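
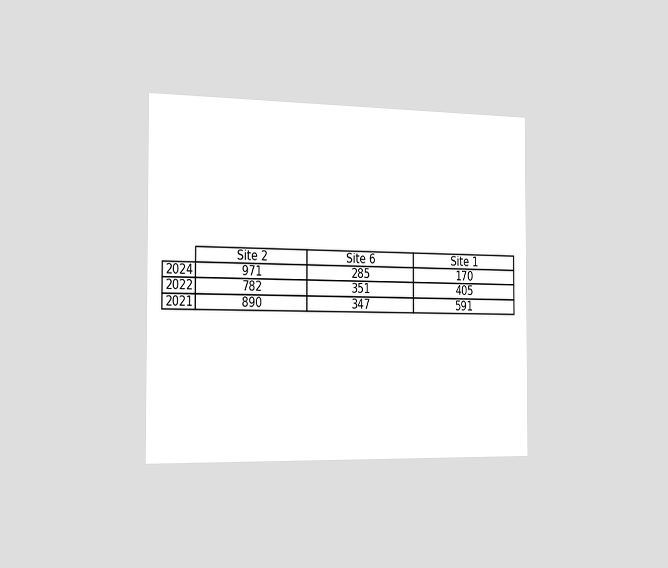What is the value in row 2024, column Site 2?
971

The chart is viewed slightly from the left. The (2024, Site 2) cell reads 971.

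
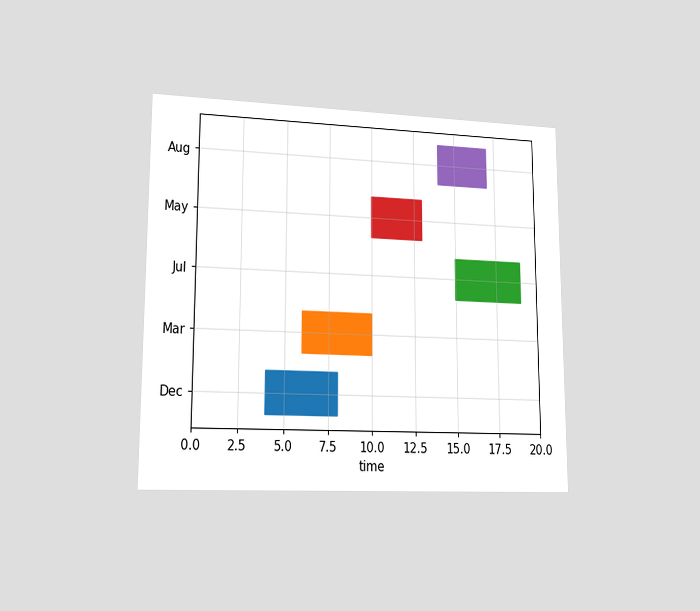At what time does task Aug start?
The chart is viewed at a slight angle. The Aug bar begins at t=14.

14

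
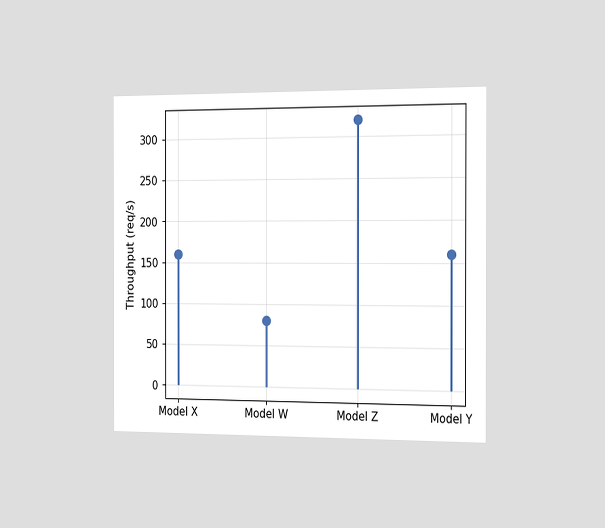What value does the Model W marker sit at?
80req/s

The chart is viewed slightly from the right. The Model W marker sits at 80req/s.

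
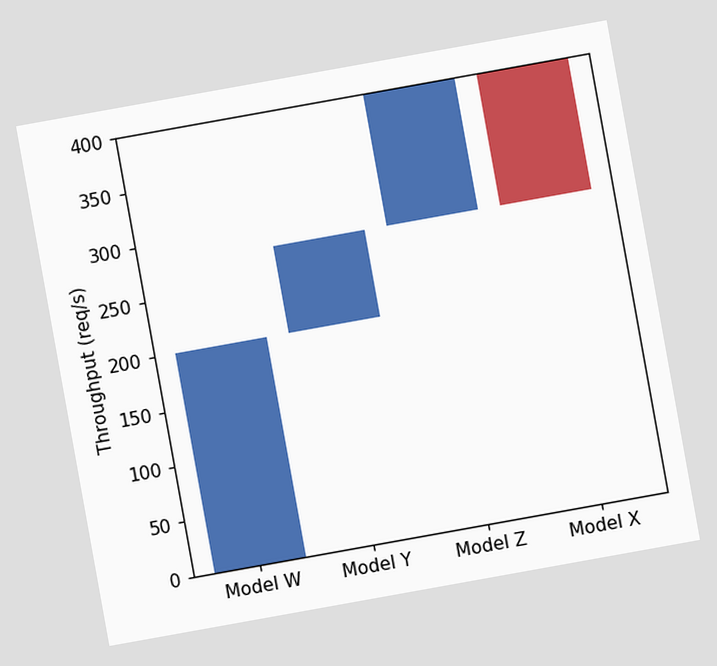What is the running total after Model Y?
280req/s

The chart is tilted about 10° counter-clockwise. After Model Y the running total reaches 280req/s.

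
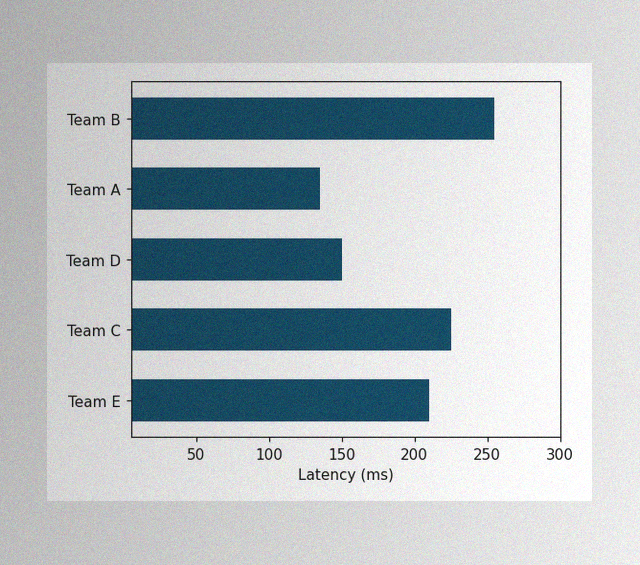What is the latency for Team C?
The image has some photo noise and uneven lighting. Reading along the chart's x-axis, the Team C bar reaches 225ms.

225ms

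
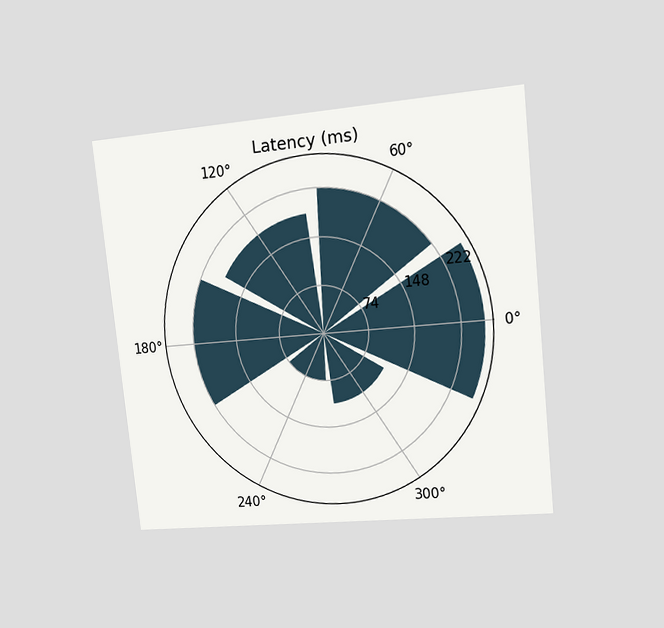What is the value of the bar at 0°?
259ms

The chart is tilted about 6° counter-clockwise and viewed at a slight angle. The bar at 0° reaches 259ms on the radial axis.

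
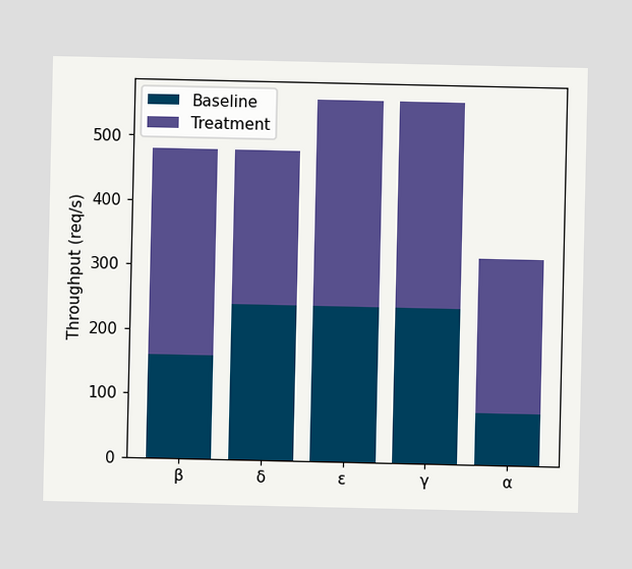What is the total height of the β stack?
The β stack's top reaches 480req/s on the y-axis.

480req/s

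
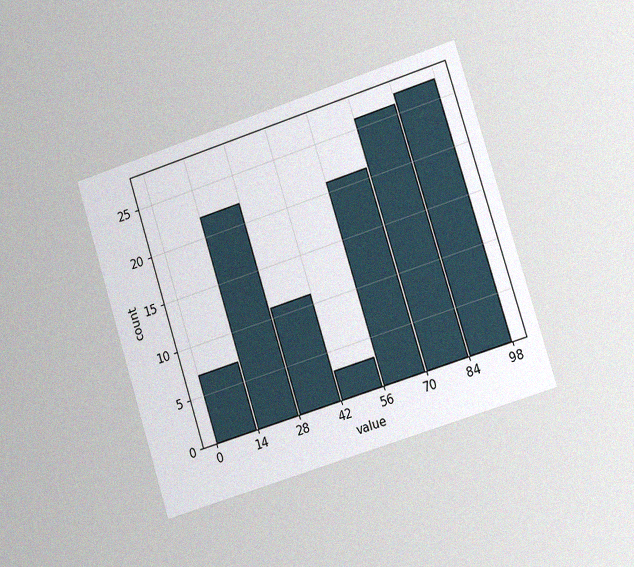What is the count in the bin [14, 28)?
22

The chart is tilted about 18° counter-clockwise and viewed slightly from the right, with some photo noise. The [14, 28) bin has height 22.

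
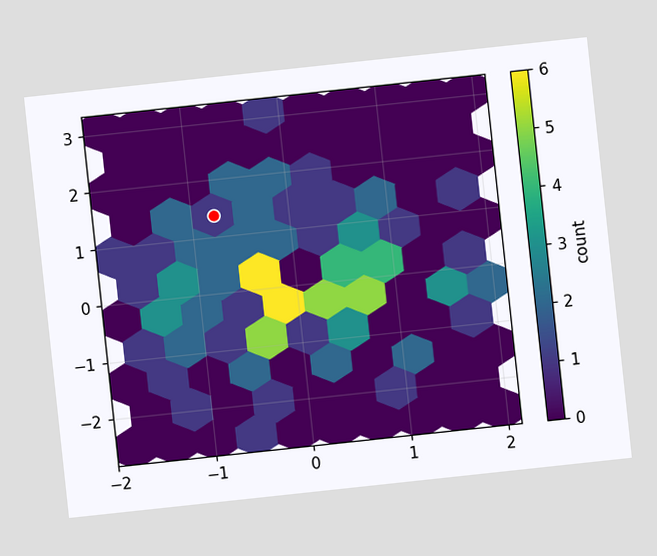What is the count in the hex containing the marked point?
1

The chart is tilted about 6° counter-clockwise. The marked hex reads 1 on the colorbar.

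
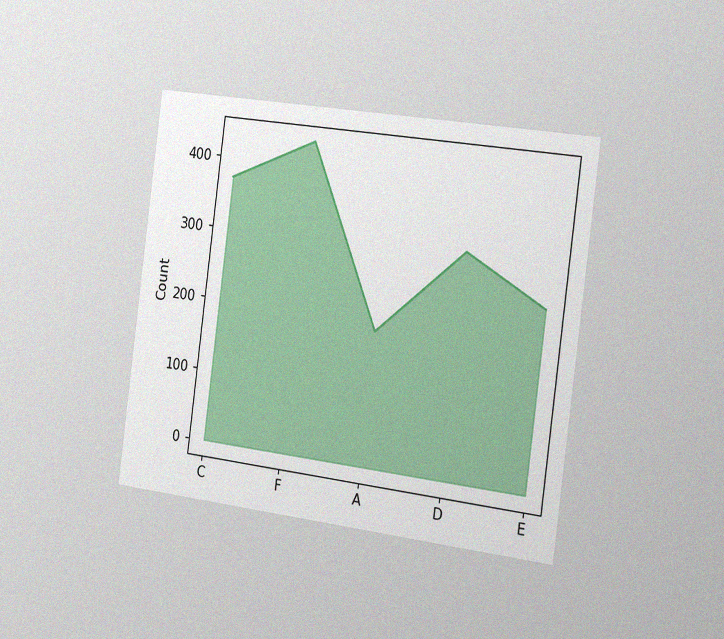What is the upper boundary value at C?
The chart is tilted about 7° clockwise and viewed slightly from the right, with some photo noise. At C the upper boundary is at 372.

372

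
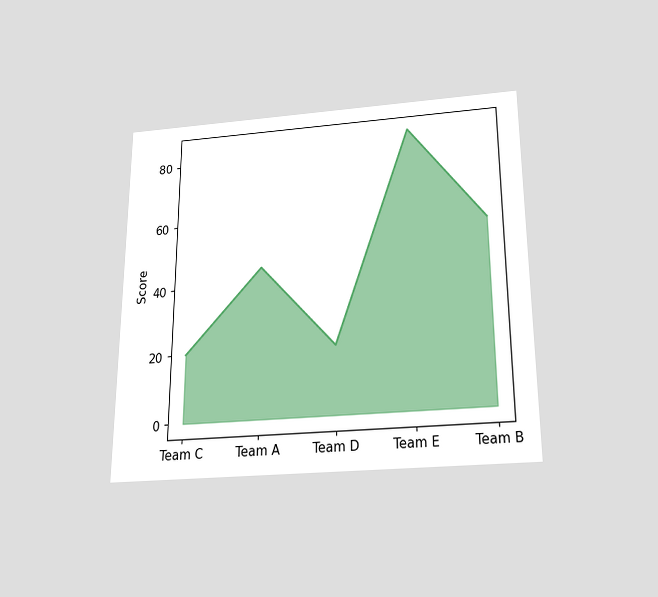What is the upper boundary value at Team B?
55

The chart is viewed slightly from below. At Team B the upper boundary is at 55.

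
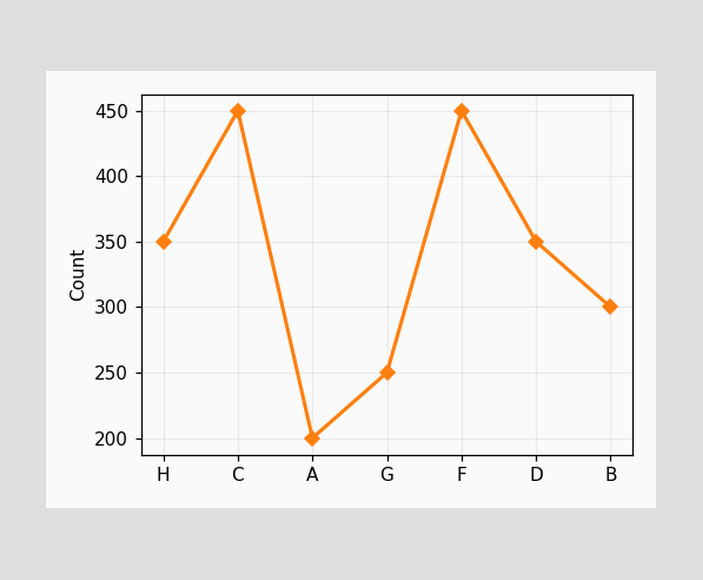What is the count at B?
300

At B, the line is at 300.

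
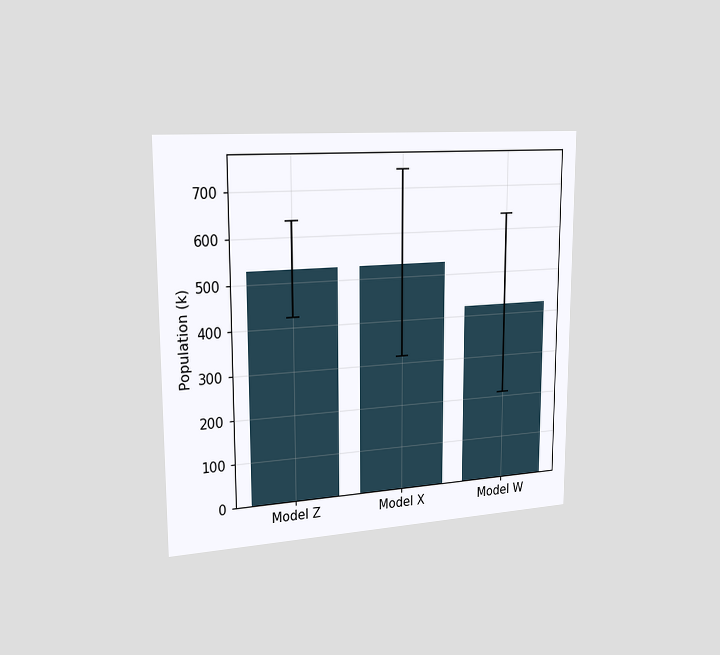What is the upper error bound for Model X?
742k

The chart is viewed slightly from the left. The Model X bar's upper whisker reaches 742k.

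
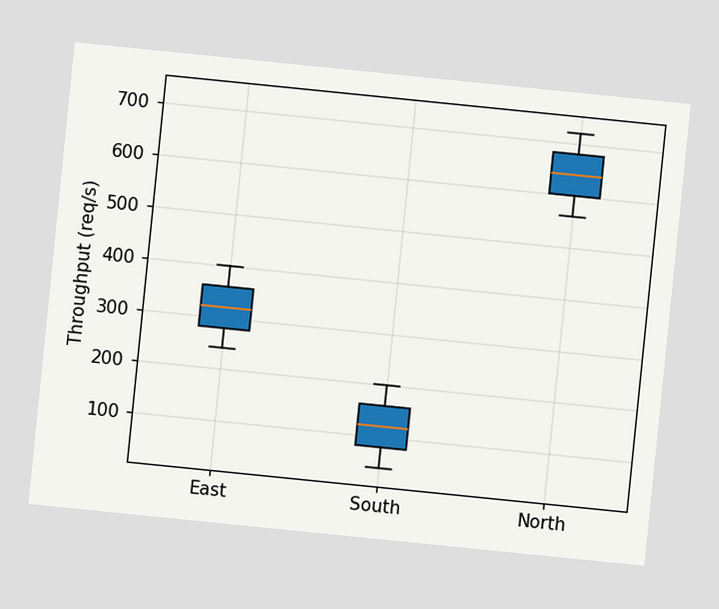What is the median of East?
320req/s

The chart is tilted about 6° clockwise. The median line in the East box sits at 320req/s.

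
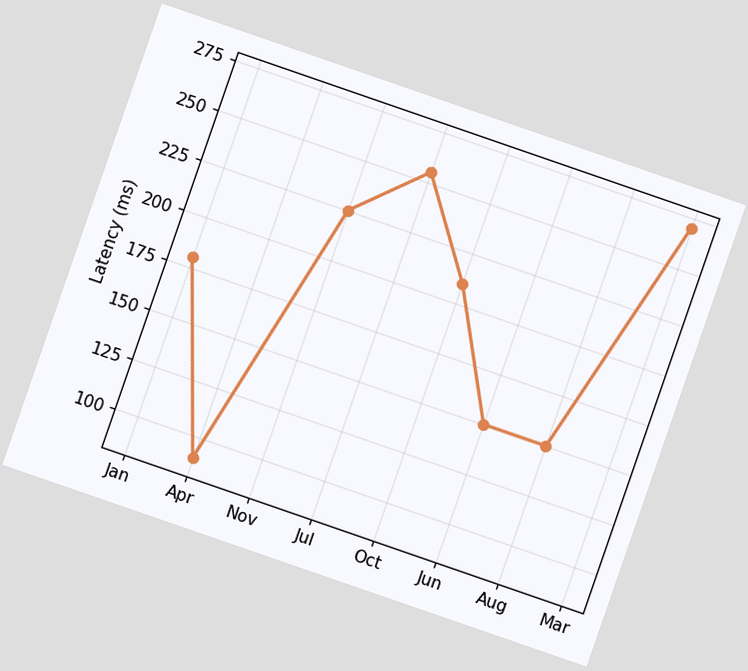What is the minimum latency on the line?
The chart is tilted about 19° clockwise. The lowest point is at Apr, and reading across to the y-axis gives 90ms.

90ms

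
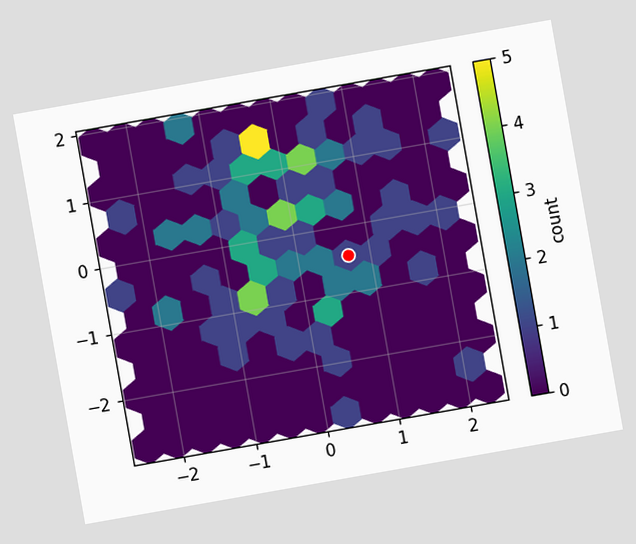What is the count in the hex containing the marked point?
The chart is tilted about 10° counter-clockwise. The marked hex reads 1 on the colorbar.

1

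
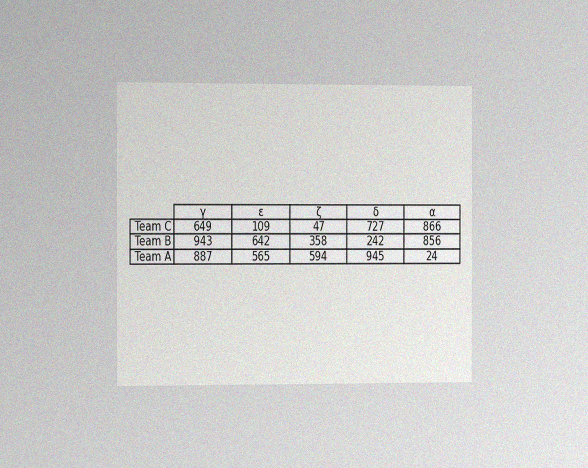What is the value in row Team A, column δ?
945

The chart is viewed at a slight angle, with some photo noise. The (Team A, δ) cell reads 945.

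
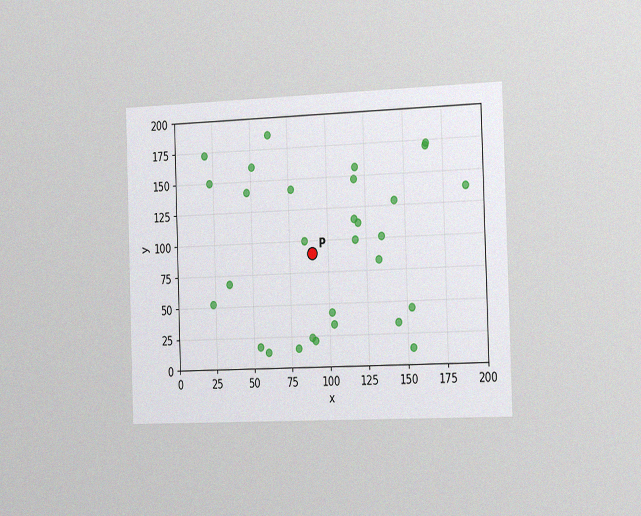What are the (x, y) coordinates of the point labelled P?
The chart is viewed slightly from the right, with some photo noise. Following the gridlines from P to each axis, P sits at (90, 90).

(90, 90)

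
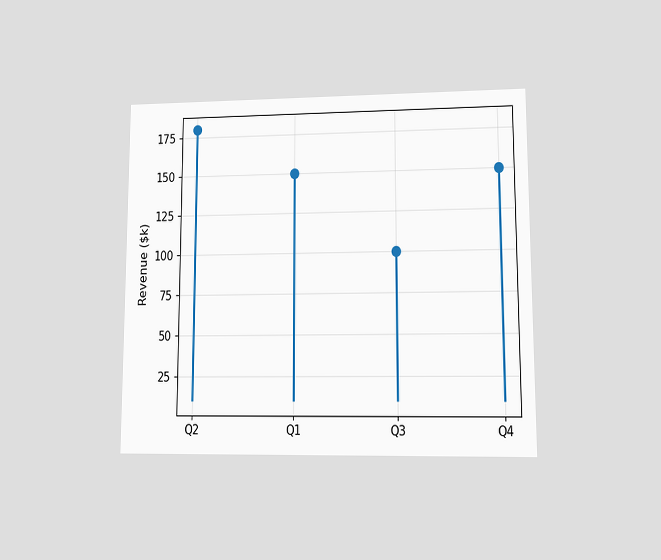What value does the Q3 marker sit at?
$100k

The chart is viewed at a slight angle. The Q3 marker sits at $100k.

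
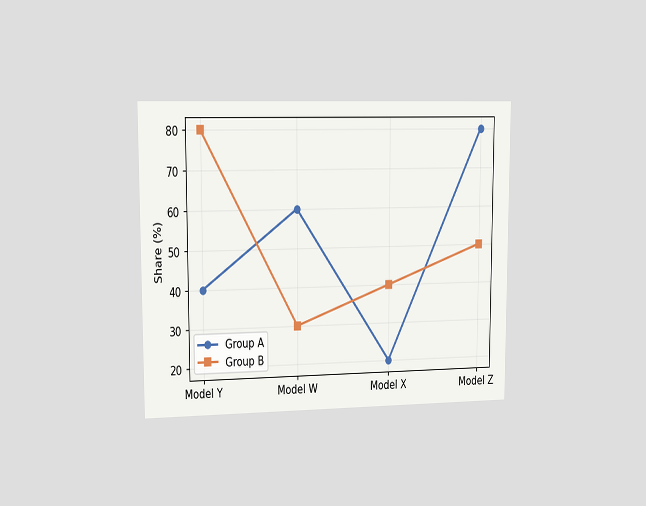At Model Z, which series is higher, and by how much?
The chart is viewed slightly from the left. At Model Z, Group A sits above the other line by 30%.

Group A, by 30%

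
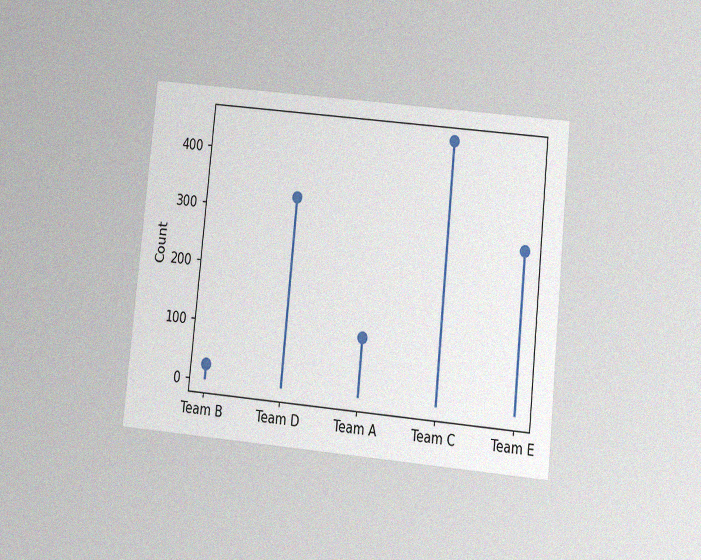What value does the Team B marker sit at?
The chart is tilted about 6° clockwise and viewed slightly from below, with some photo noise. The Team B marker sits at 25.

25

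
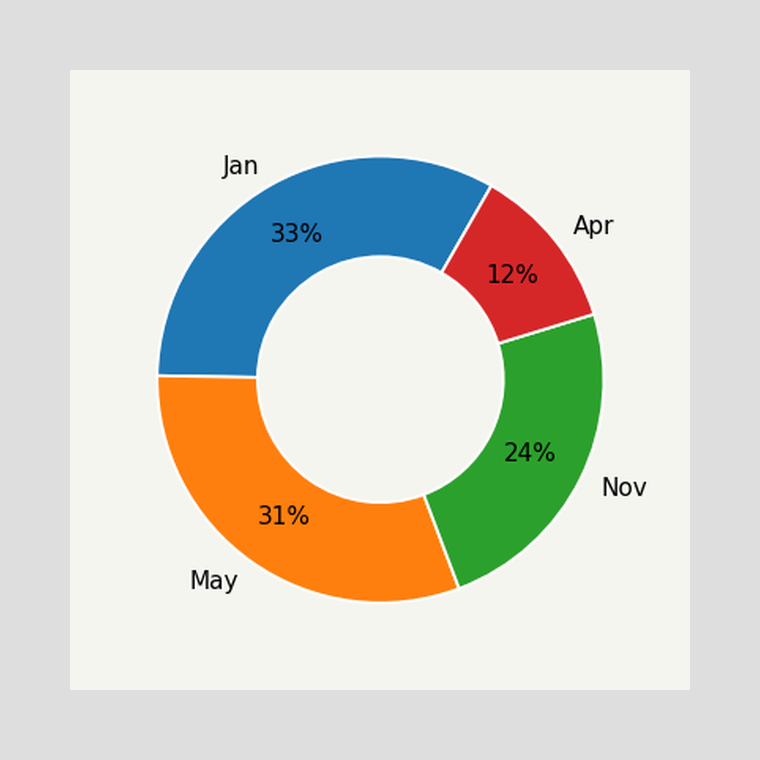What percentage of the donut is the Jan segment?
The Jan segment takes up 33% of the ring.

33%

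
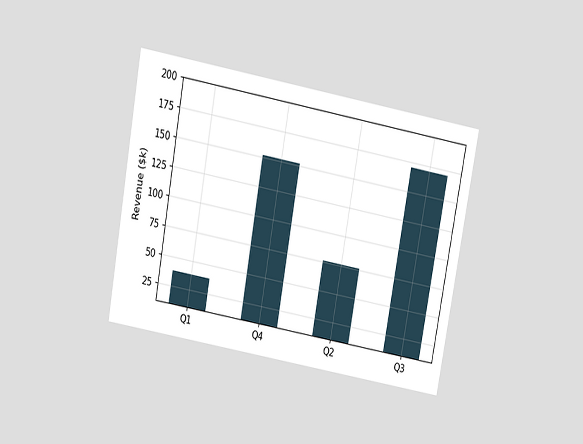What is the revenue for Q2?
The chart is tilted about 10° clockwise and viewed slightly from above. Reading along the chart's y-axis, the Q2 bar reaches $76k.

$76k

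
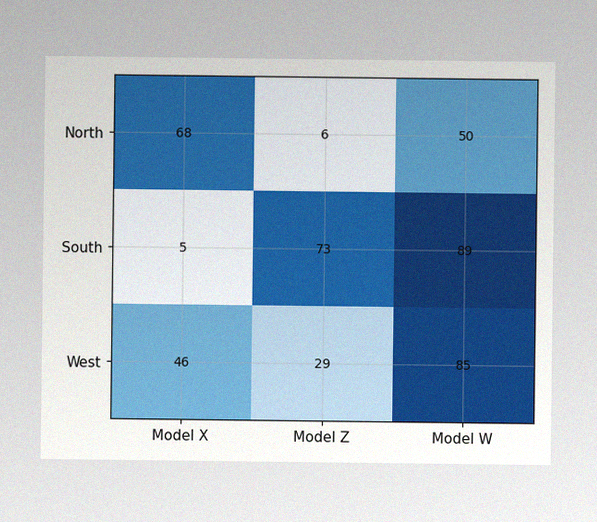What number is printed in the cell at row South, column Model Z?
73

The image has some photo noise and uneven lighting. The (South, Model Z) cell reads 73.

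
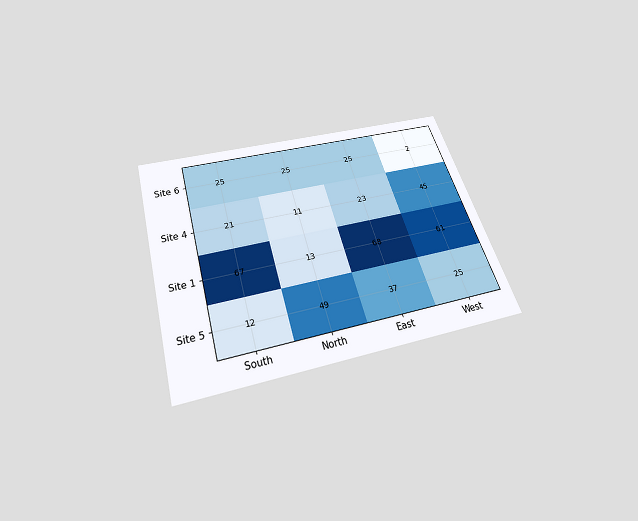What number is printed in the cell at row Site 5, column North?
The chart is tilted about 17° counter-clockwise and viewed slightly from below. The (Site 5, North) cell reads 49.

49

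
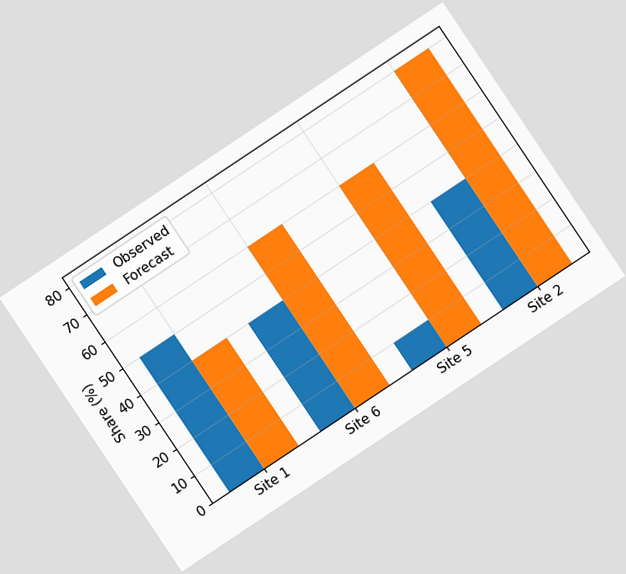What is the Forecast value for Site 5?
The chart is tilted about 34° counter-clockwise. The Forecast bar at Site 5 reaches 60% on the y-axis.

60%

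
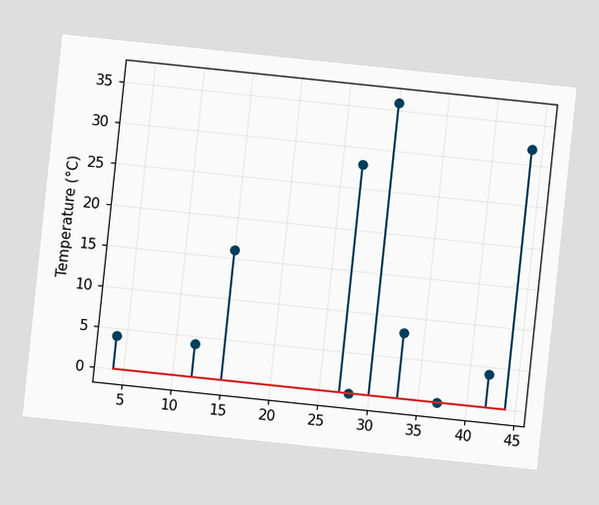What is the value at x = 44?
The chart is tilted about 6° clockwise. The stem at x=44 reaches 32°C.

32°C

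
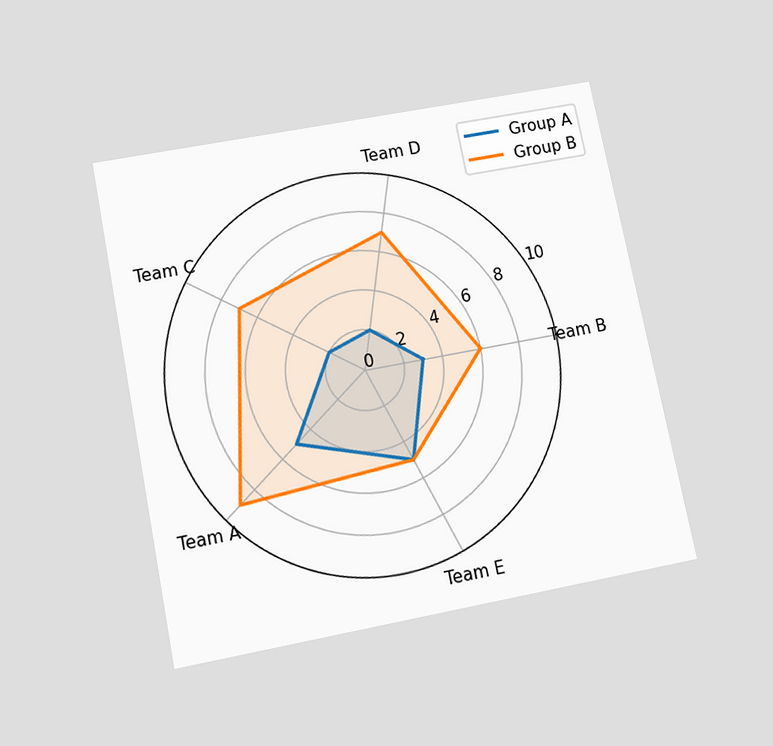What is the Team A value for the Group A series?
5

The chart is tilted about 11° counter-clockwise and viewed slightly from below. On the Team A axis, Group A reaches 5.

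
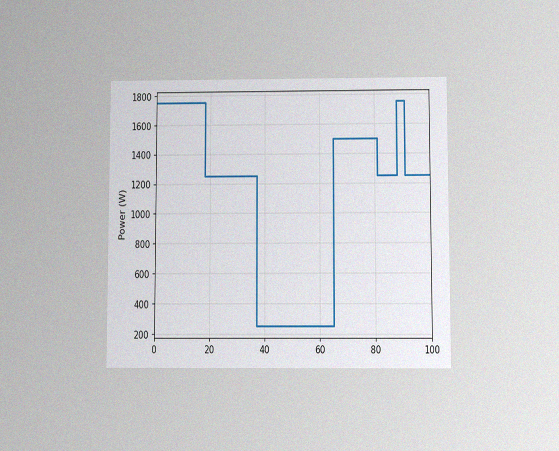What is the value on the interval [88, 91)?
The chart is viewed slightly from below, with some photo noise. On [88, 91) the step sits at 1750W.

1750W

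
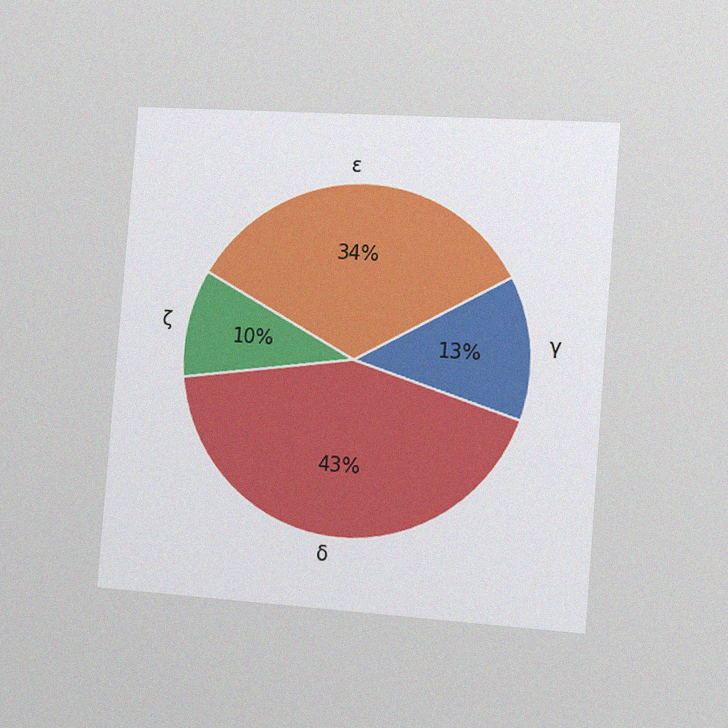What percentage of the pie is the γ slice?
13%

The chart is tilted about 5° clockwise and viewed slightly from the right, with some photo noise. The γ slice takes up 13% of the pie.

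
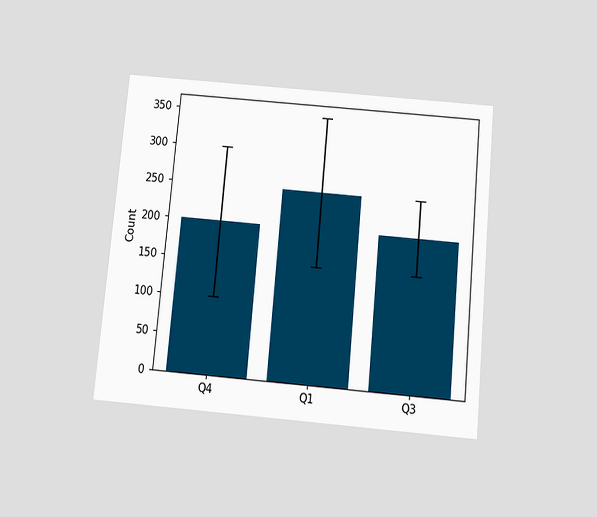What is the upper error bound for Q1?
350

The chart is tilted about 5° clockwise and viewed slightly from below. The Q1 bar's upper whisker reaches 350.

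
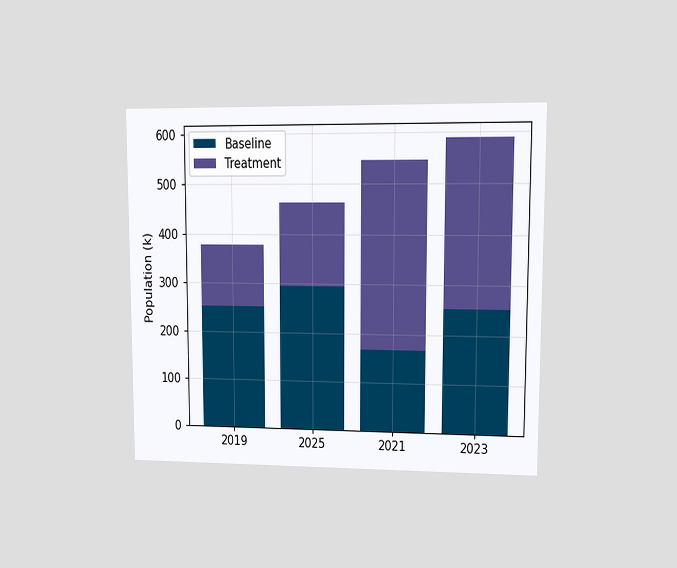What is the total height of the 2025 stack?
The chart is viewed at a slight angle. The 2025 stack's top reaches 462k on the y-axis.

462k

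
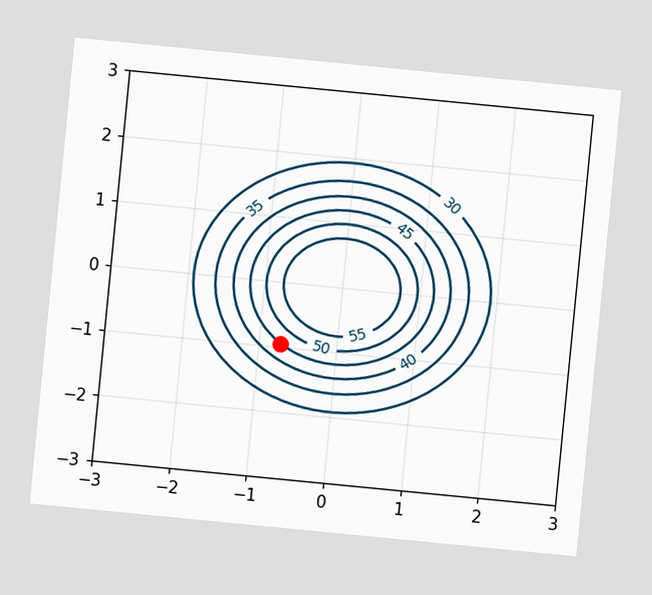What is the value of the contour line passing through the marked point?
The chart is tilted about 6° clockwise. The marked point sits on the contour labelled 45.

45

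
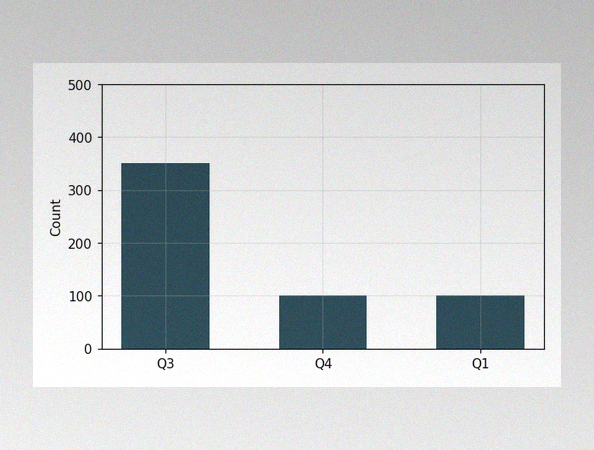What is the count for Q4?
100

The image has some photo noise and uneven lighting. Reading along the chart's y-axis, the Q4 bar reaches 100.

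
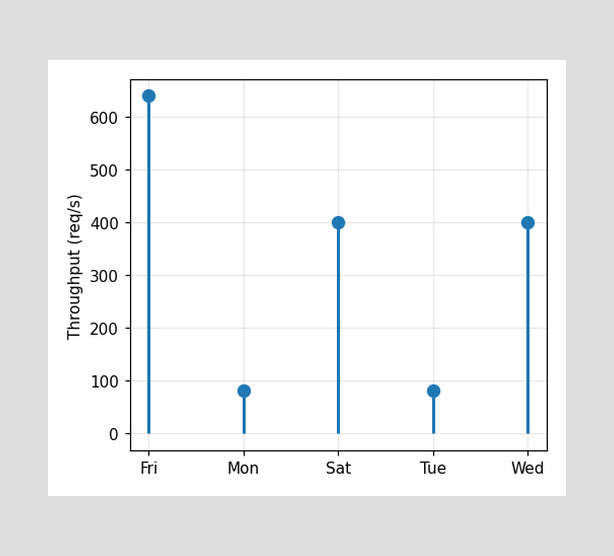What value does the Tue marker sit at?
The Tue marker sits at 80req/s.

80req/s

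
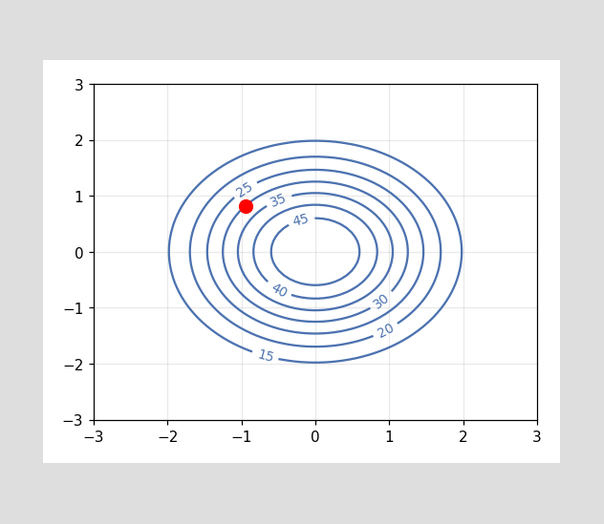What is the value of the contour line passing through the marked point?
30

The marked point sits on the contour labelled 30.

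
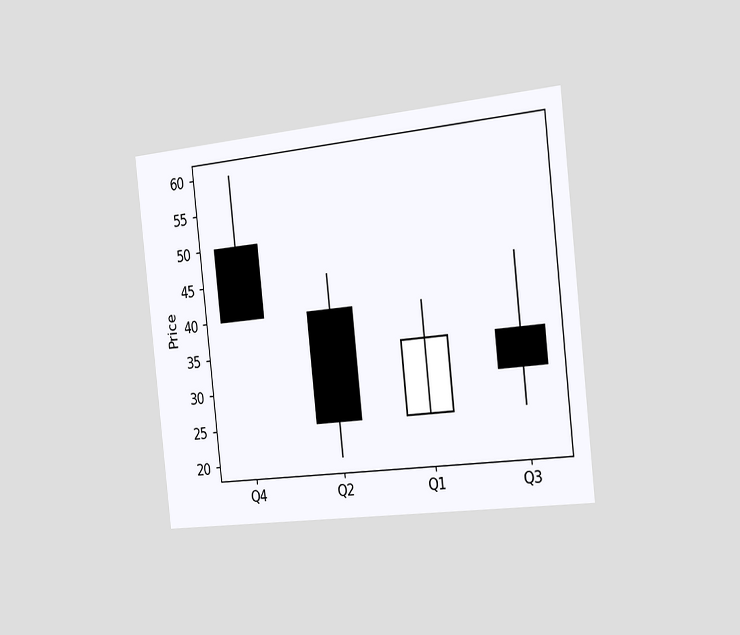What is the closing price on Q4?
The chart is tilted about 6° counter-clockwise and viewed slightly from the right. The Q4 candle closes at 40.

40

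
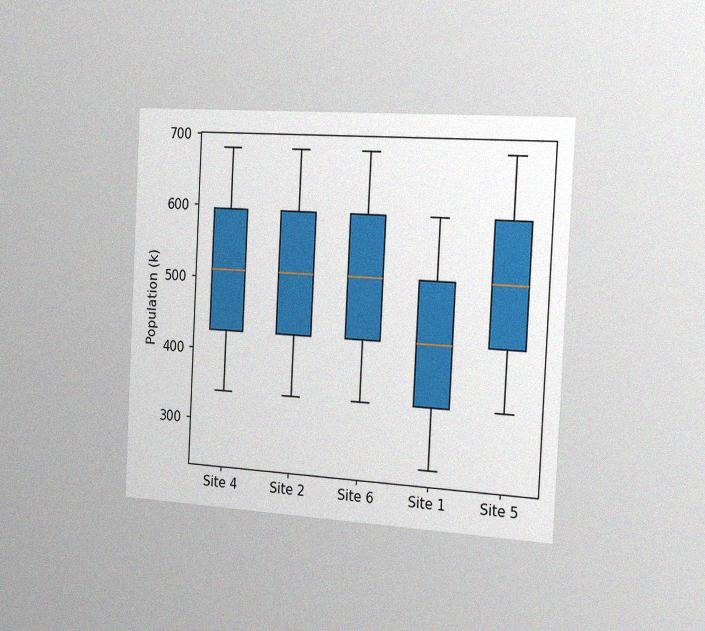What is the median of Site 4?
510k

The chart is tilted about 3° clockwise and viewed slightly from the right, with some photo noise. The median line in the Site 4 box sits at 510k.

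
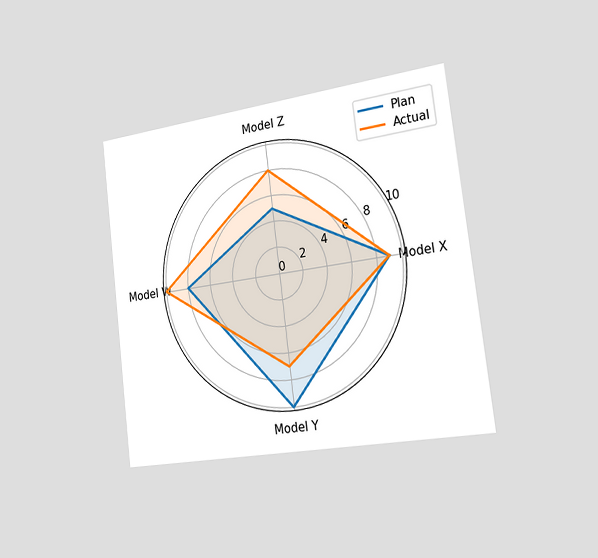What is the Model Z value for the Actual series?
The chart is tilted about 7° counter-clockwise and viewed slightly from the right. On the Model Z axis, Actual reaches 8.

8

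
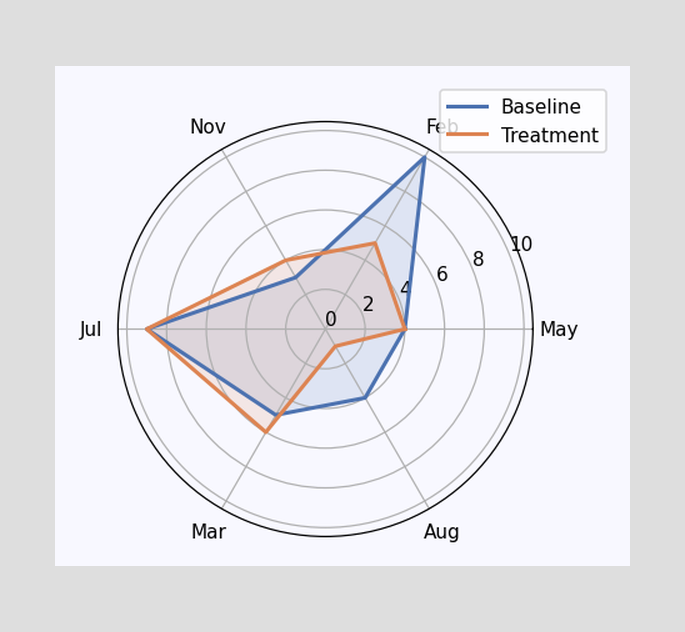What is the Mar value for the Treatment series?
6

On the Mar axis, Treatment reaches 6.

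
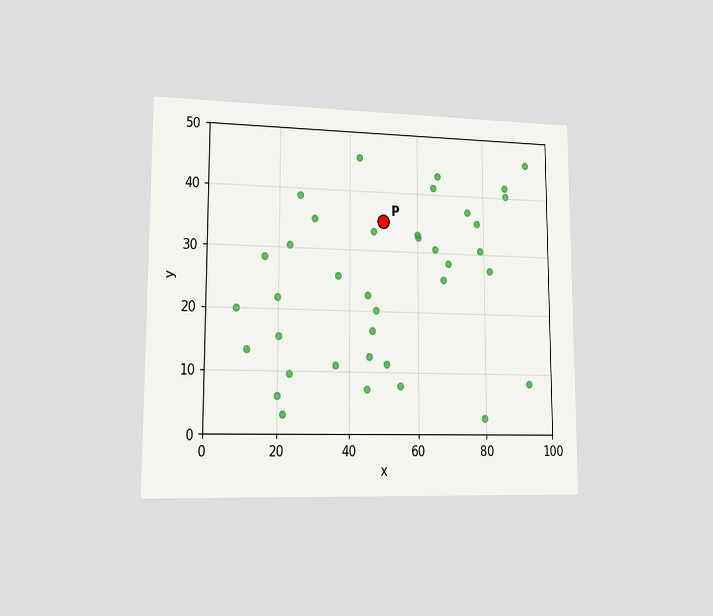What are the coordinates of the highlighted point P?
(50, 35)

The chart is viewed slightly from the left. Following the gridlines from P to each axis, P sits at (50, 35).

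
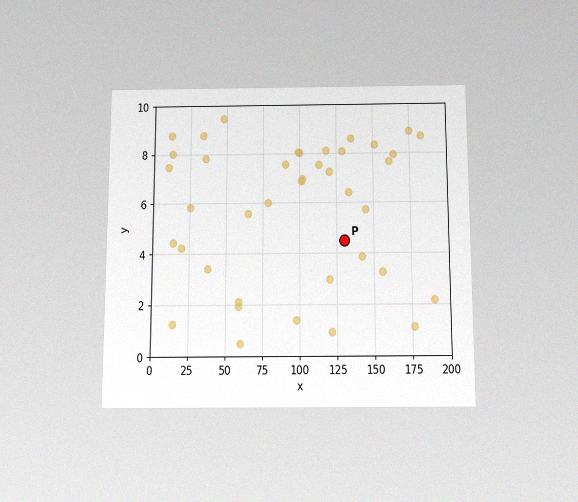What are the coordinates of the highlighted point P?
The chart is viewed slightly from below, with some photo noise. Following the gridlines from P to each axis, P sits at (130, 4.5).

(130, 4.5)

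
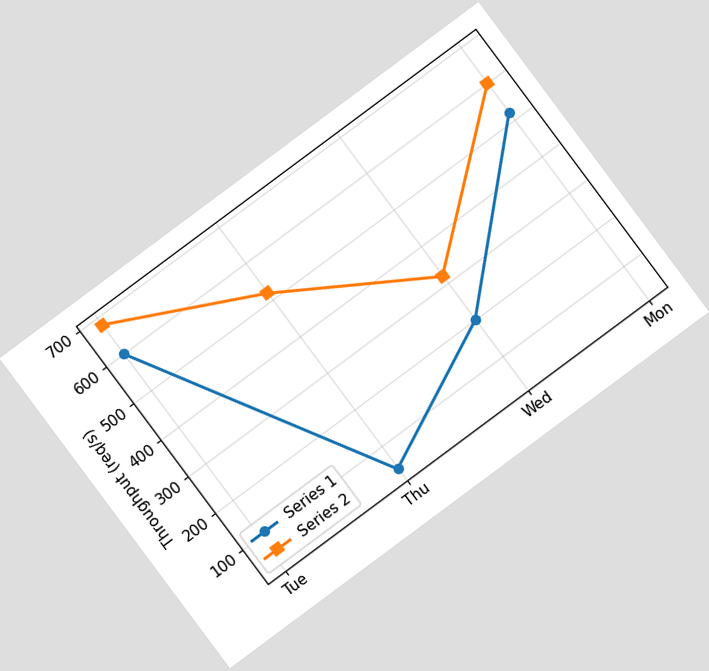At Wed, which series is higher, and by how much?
Series 2, by 120req/s

The chart is tilted about 37° counter-clockwise. At Wed, Series 2 sits above the other line by 120req/s.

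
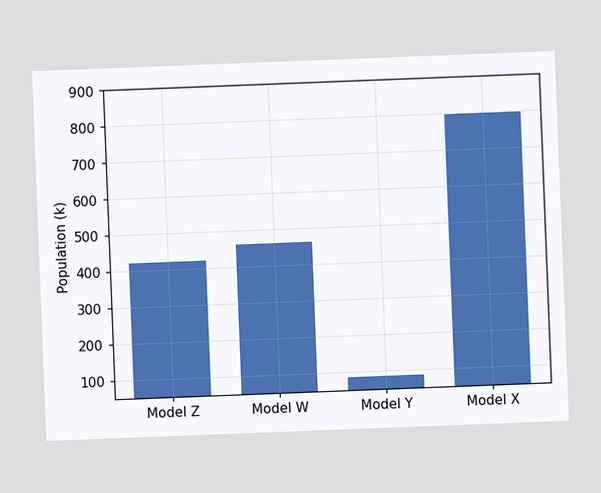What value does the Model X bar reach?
The chart is tilted about 2° counter-clockwise. Reading along the chart's y-axis, the Model X bar reaches 798k.

798k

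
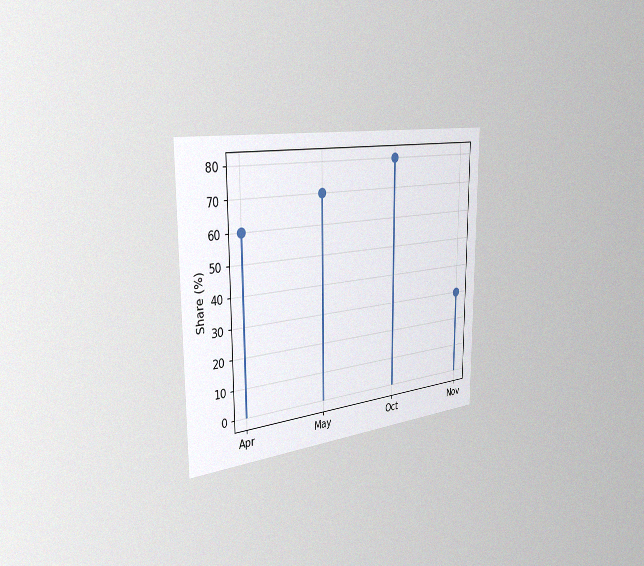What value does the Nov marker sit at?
The chart is viewed slightly from the left, with some photo noise. The Nov marker sits at 30%.

30%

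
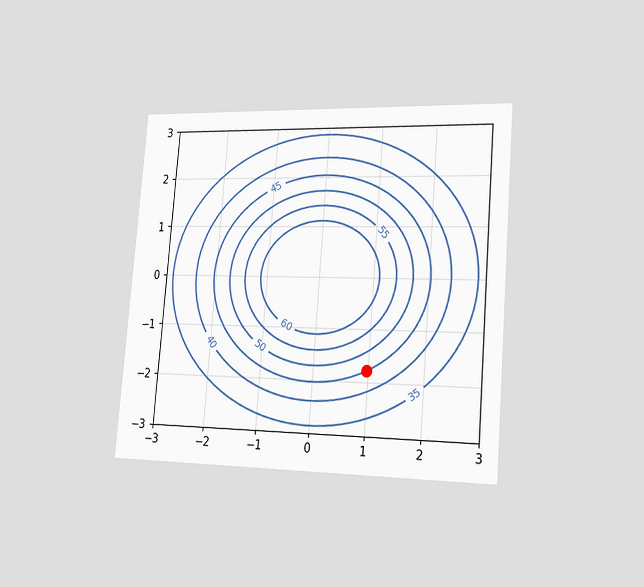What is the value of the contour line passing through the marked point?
45

The chart is tilted about 5° clockwise and viewed slightly from the right. The marked point sits on the contour labelled 45.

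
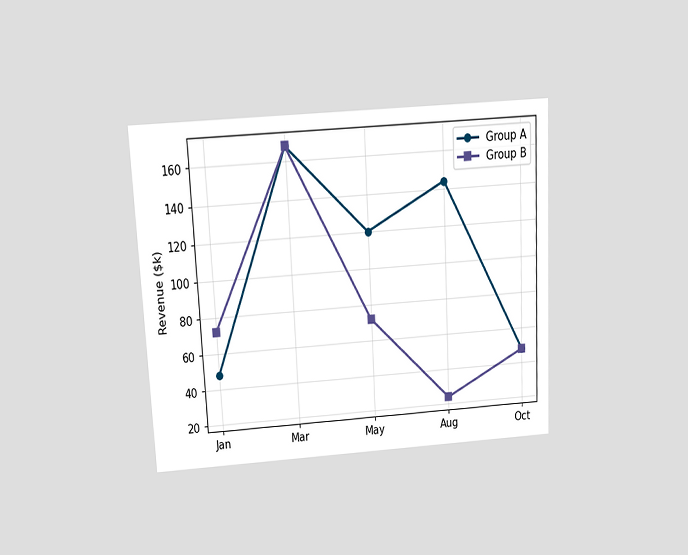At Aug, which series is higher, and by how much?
Group A, by $120k

The chart is tilted about 3° counter-clockwise and viewed slightly from above. At Aug, Group A sits above the other line by $120k.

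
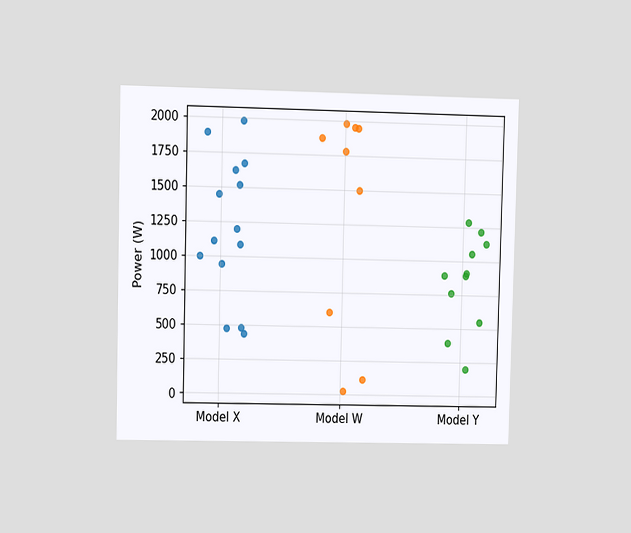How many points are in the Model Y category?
The chart is viewed at a slight angle. Counting the markers in the Model Y column gives 11.

11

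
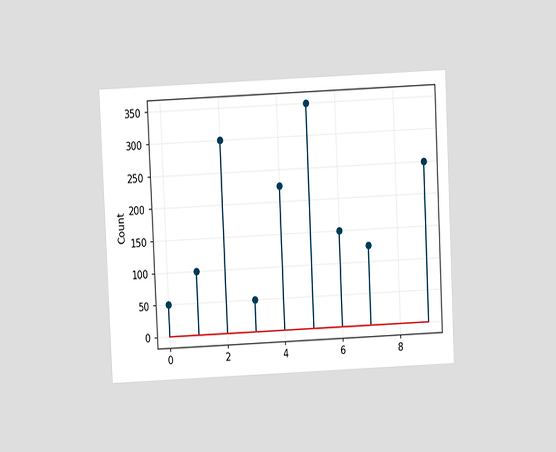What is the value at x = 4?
225

The chart is tilted about 3° counter-clockwise and viewed slightly from above. The stem at x=4 reaches 225.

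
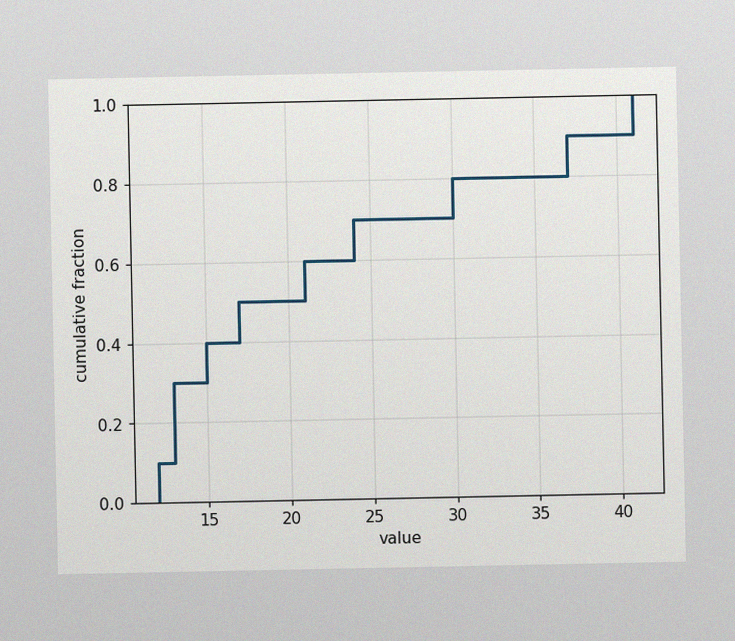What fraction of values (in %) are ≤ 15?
The image has some photo noise and uneven lighting. At x=15 the ECDF step is at 40%.

40%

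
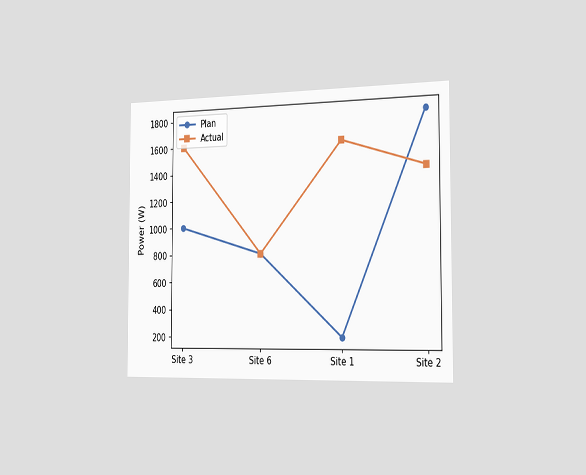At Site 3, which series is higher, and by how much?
The chart is viewed slightly from the right. At Site 3, Actual sits above the other line by 600W.

Actual, by 600W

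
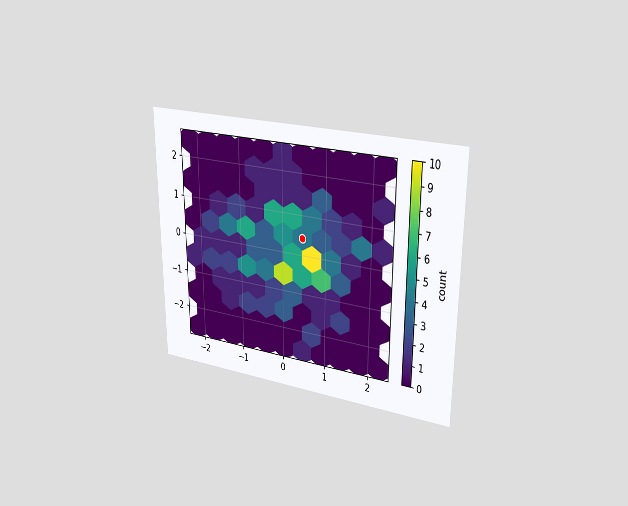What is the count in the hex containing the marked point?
The chart is viewed slightly from the right. The marked hex reads 4 on the colorbar.

4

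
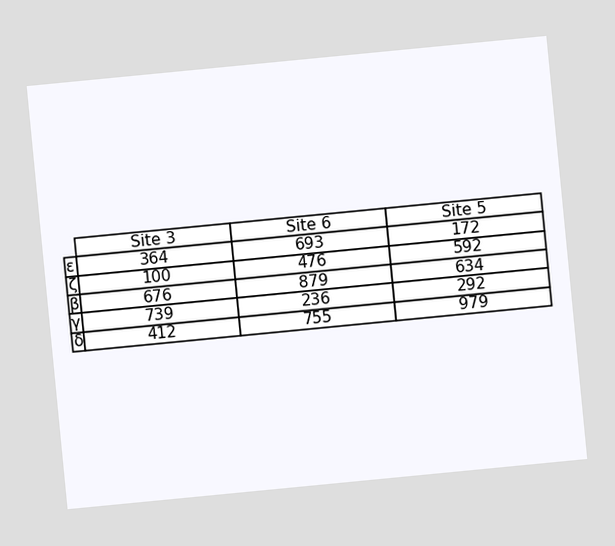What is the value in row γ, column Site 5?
292

The chart is tilted about 6° counter-clockwise. The (γ, Site 5) cell reads 292.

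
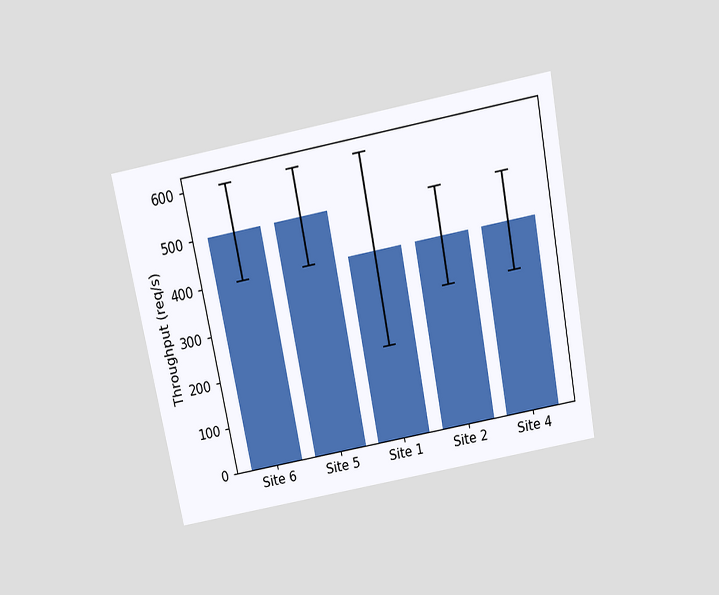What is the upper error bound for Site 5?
600req/s

The chart is tilted about 11° counter-clockwise and viewed slightly from above. The Site 5 bar's upper whisker reaches 600req/s.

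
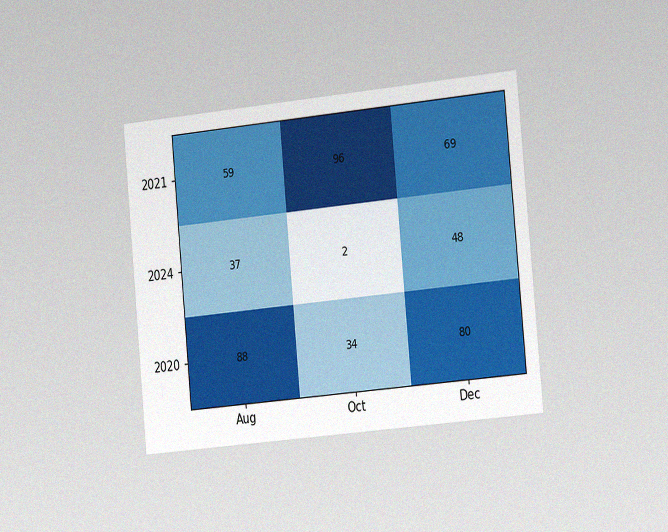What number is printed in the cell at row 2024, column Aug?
37

The chart is tilted about 5° counter-clockwise and viewed slightly from the right, with some photo noise. The (2024, Aug) cell reads 37.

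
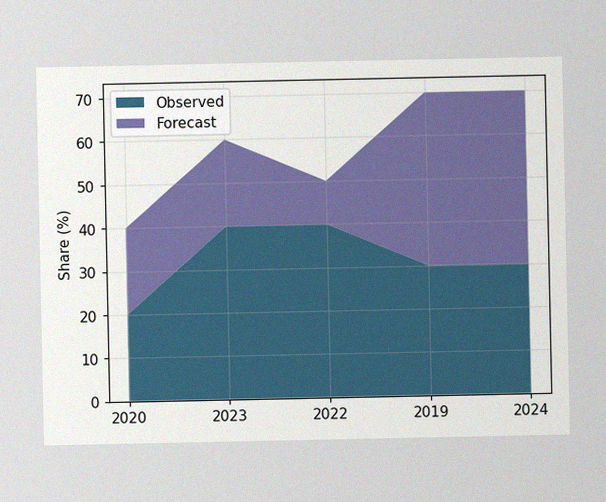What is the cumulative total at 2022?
The image has some photo noise and uneven lighting. The stacked total at 2022 reaches 50%.

50%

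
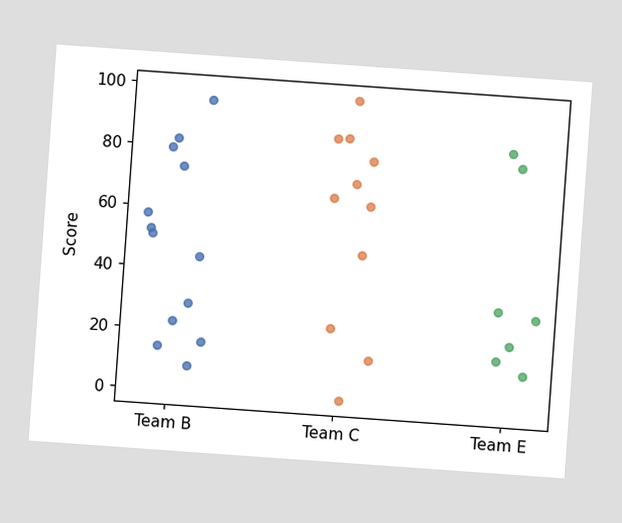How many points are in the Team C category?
11

The chart is tilted about 4° clockwise. Counting the markers in the Team C column gives 11.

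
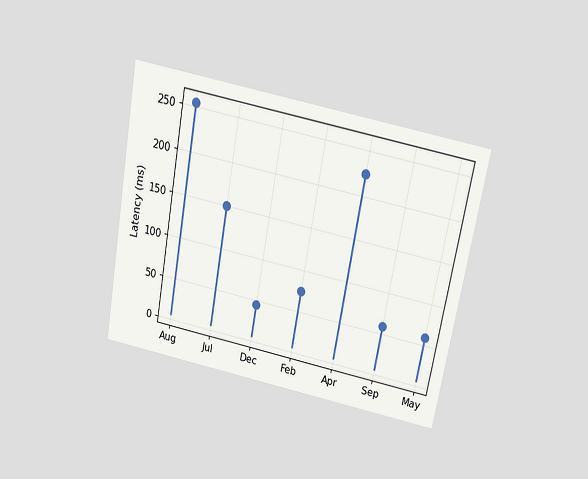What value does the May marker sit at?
The chart is tilted about 10° clockwise and viewed slightly from above. The May marker sits at 60ms.

60ms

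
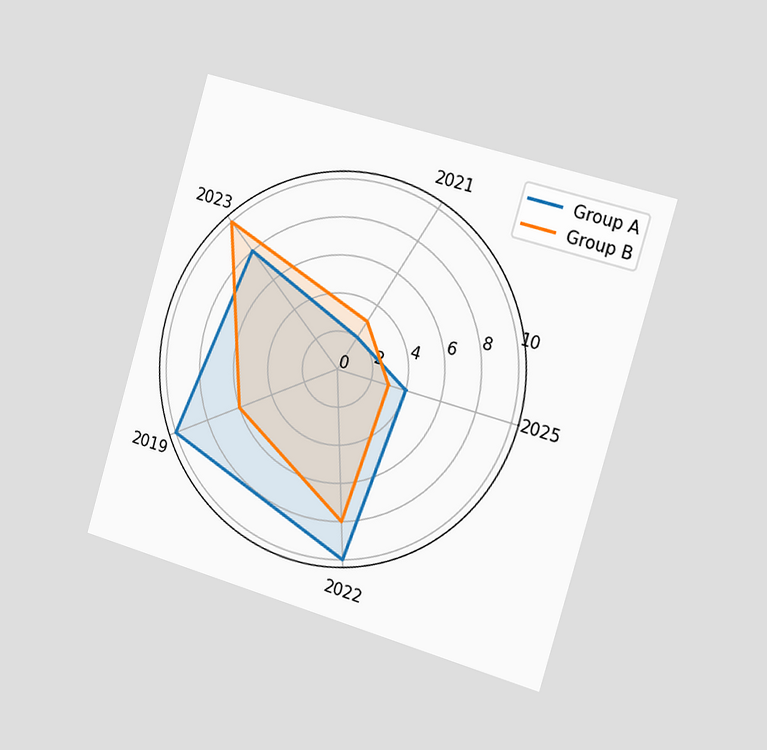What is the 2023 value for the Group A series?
The chart is tilted about 16° clockwise and viewed slightly from the right. On the 2023 axis, Group A reaches 8.

8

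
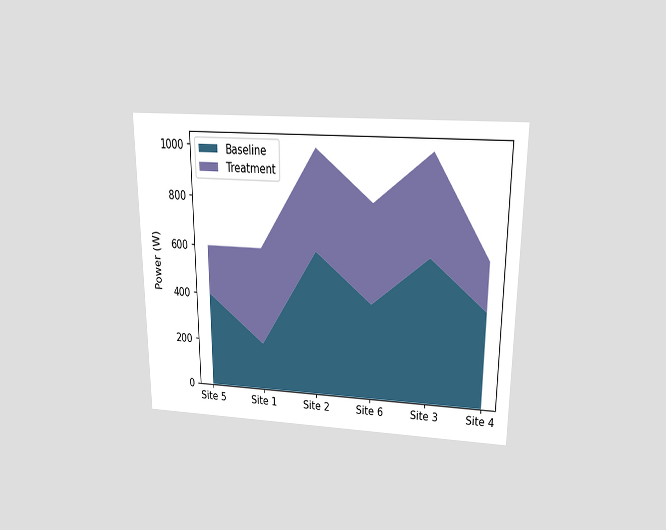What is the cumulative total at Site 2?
1000W

The chart is viewed slightly from above. The stacked total at Site 2 reaches 1000W.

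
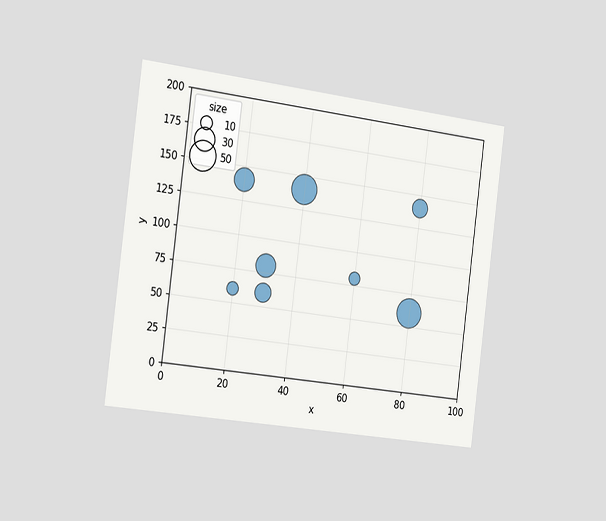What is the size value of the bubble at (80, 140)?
20

The chart is tilted about 7° clockwise and viewed slightly from the left. Matching the bubble at (80, 140) against the size legend gives 20.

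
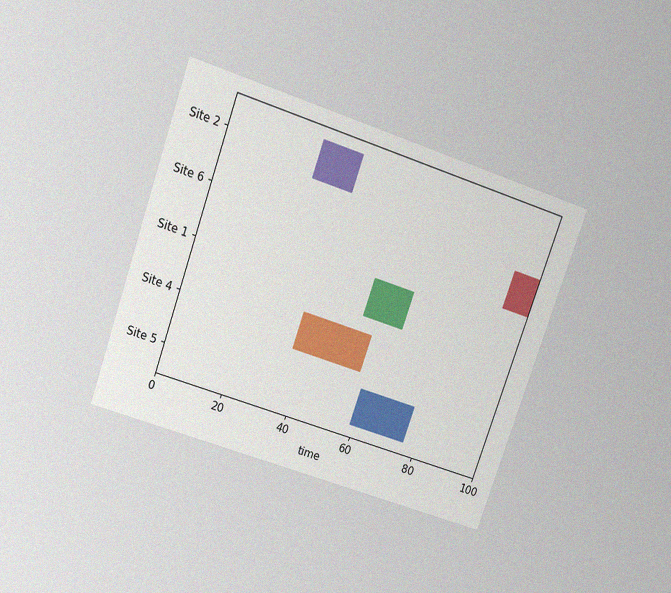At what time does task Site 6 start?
The chart is tilted about 19° clockwise and viewed slightly from above, with some photo noise. The Site 6 bar begins at t=92.

92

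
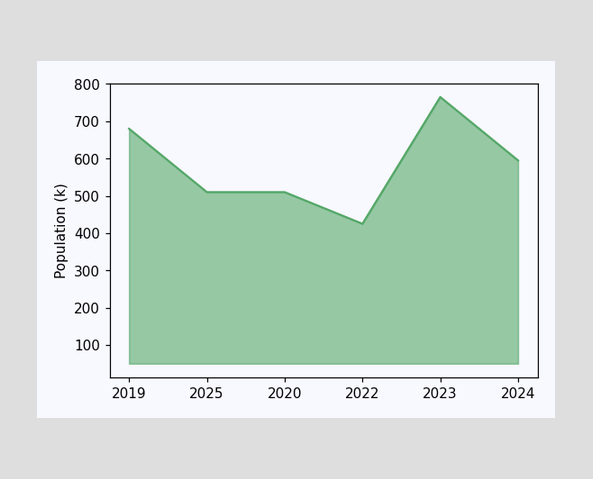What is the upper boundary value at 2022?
425k

At 2022 the upper boundary is at 425k.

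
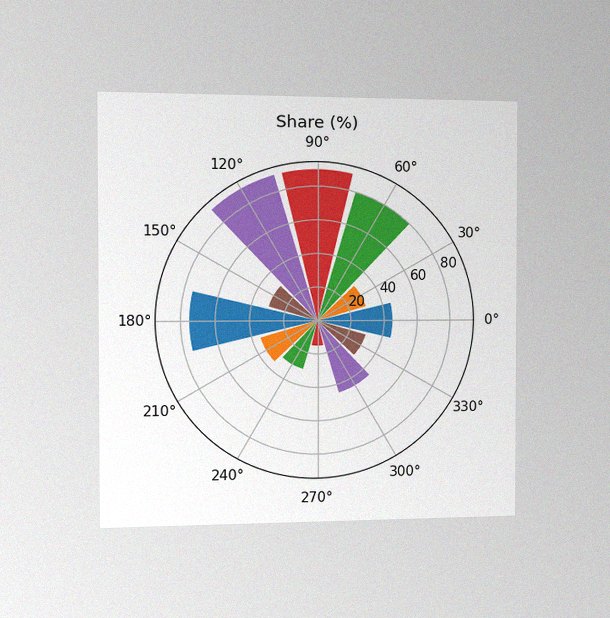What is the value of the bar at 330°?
The chart is viewed slightly from the left, with some photo noise. The bar at 330° reaches 30% on the radial axis.

30%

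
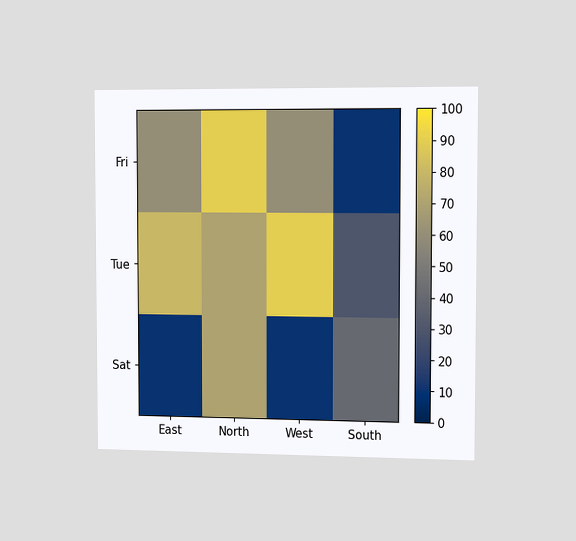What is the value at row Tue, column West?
The chart is viewed slightly from the right. Matching cell (Tue, West) against the colorbar gives 90.

90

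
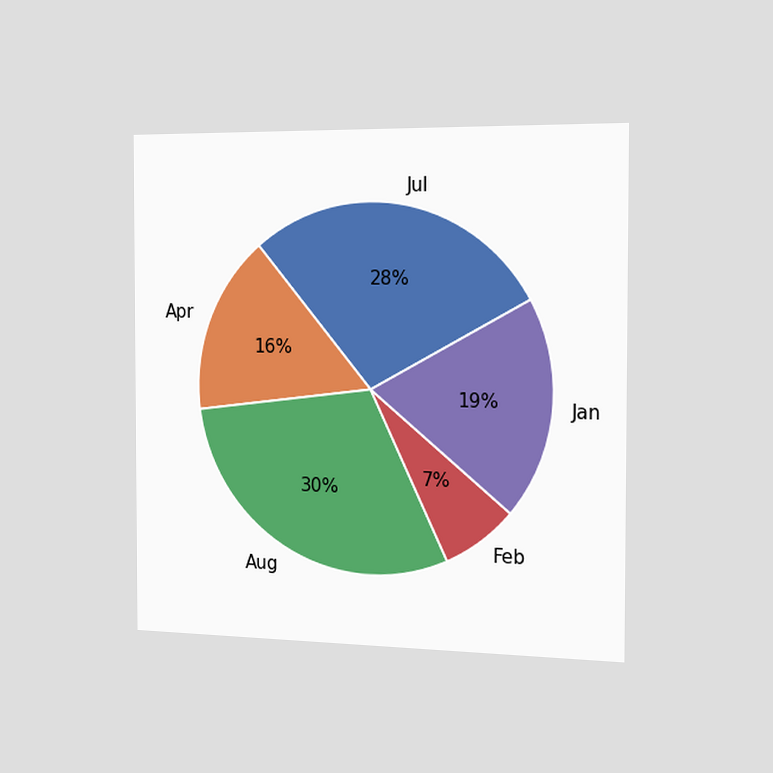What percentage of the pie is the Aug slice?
30%

The chart is viewed slightly from the right. The Aug slice takes up 30% of the pie.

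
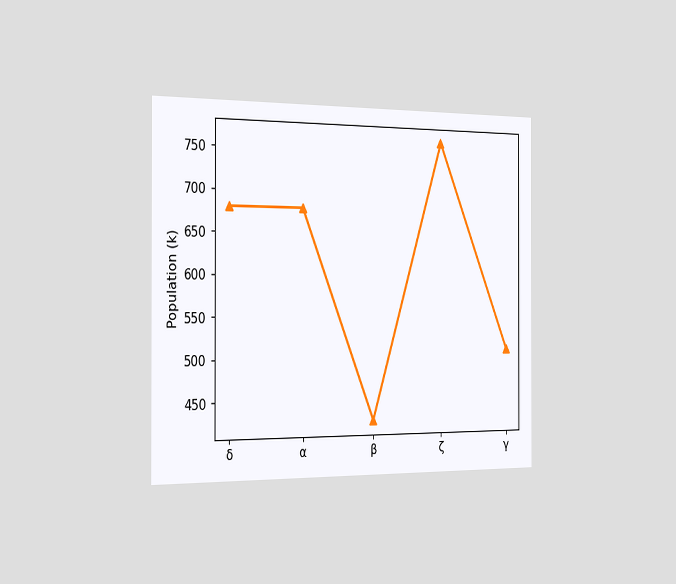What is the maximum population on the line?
765k

The chart is viewed slightly from the left. The highest point is at ζ, and reading across to the y-axis gives 765k.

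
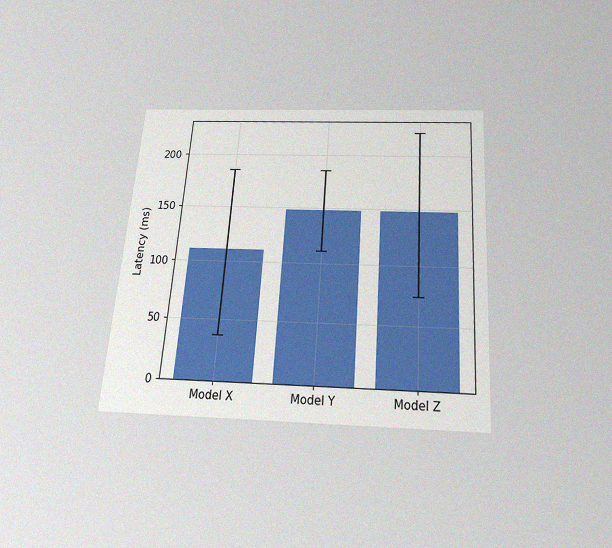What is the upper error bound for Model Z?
222ms

The chart is tilted about 4° clockwise and viewed slightly from below, with some photo noise. The Model Z bar's upper whisker reaches 222ms.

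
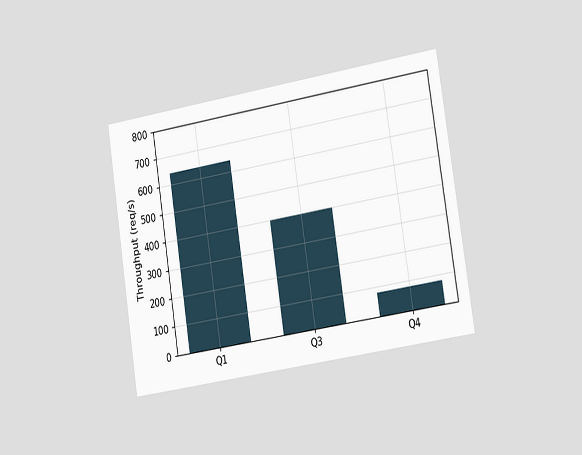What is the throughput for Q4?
80req/s

The chart is tilted about 9° counter-clockwise and viewed slightly from the right. Reading along the chart's y-axis, the Q4 bar reaches 80req/s.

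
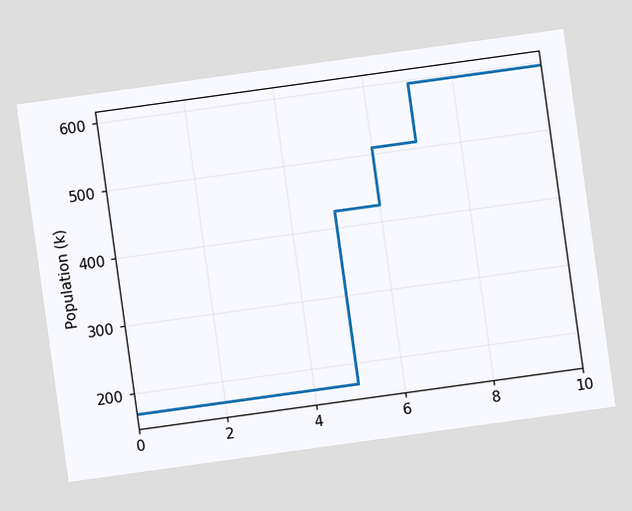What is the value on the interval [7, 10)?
595k

The chart is tilted about 8° counter-clockwise. On [7, 10) the step sits at 595k.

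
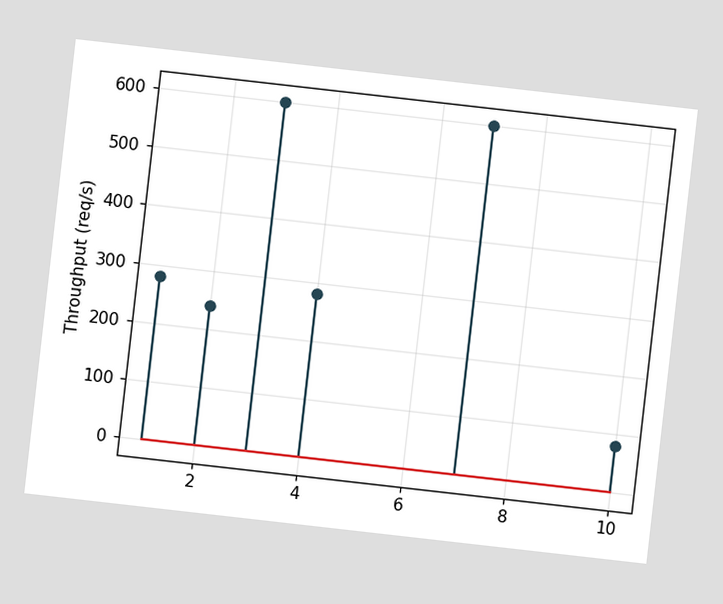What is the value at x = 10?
The chart is tilted about 6° clockwise. The stem at x=10 reaches 80req/s.

80req/s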